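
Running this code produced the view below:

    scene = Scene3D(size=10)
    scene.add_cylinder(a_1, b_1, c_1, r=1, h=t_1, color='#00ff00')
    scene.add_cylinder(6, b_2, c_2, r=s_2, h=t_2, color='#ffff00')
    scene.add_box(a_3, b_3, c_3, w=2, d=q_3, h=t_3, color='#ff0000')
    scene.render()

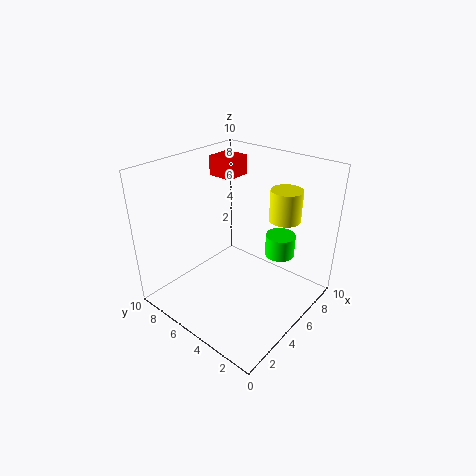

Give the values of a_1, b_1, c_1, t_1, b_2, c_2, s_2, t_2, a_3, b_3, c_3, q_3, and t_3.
a_1 = 6.5; b_1 = 2.5; c_1 = 4; t_1 = 1.5; b_2 = 2; c_2 = 7; s_2 = 1; t_2 = 2; a_3 = 7; b_3 = 7.5; c_3 = 8; q_3 = 2; t_3 = 1.5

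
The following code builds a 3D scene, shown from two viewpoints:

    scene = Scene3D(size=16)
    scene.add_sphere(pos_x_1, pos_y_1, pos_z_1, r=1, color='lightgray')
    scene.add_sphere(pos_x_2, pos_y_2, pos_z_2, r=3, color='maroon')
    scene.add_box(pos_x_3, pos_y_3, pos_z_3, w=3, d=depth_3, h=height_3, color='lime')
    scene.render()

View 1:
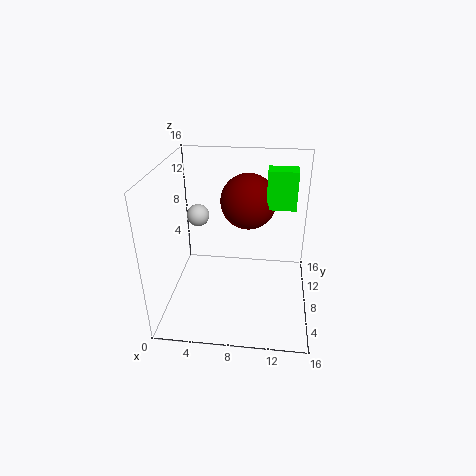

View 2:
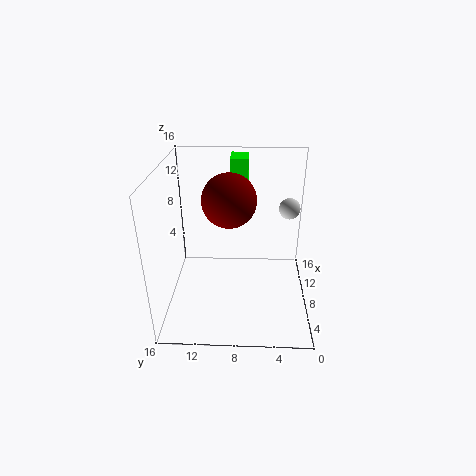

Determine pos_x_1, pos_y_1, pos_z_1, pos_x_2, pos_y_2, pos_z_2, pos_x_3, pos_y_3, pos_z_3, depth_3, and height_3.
pos_x_1 = 5, pos_y_1 = 3, pos_z_1 = 13, pos_x_2 = 9, pos_y_2 = 9, pos_z_2 = 12, pos_x_3 = 11, pos_y_3 = 7, pos_z_3 = 12, depth_3 = 2, height_3 = 4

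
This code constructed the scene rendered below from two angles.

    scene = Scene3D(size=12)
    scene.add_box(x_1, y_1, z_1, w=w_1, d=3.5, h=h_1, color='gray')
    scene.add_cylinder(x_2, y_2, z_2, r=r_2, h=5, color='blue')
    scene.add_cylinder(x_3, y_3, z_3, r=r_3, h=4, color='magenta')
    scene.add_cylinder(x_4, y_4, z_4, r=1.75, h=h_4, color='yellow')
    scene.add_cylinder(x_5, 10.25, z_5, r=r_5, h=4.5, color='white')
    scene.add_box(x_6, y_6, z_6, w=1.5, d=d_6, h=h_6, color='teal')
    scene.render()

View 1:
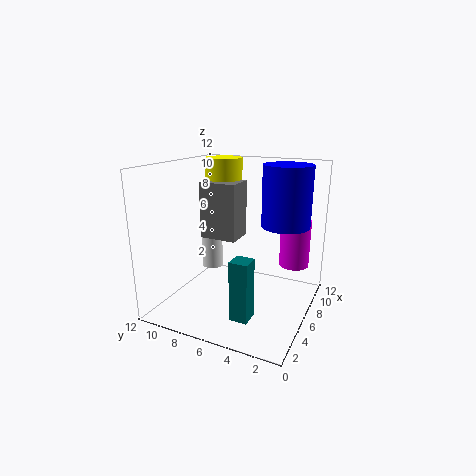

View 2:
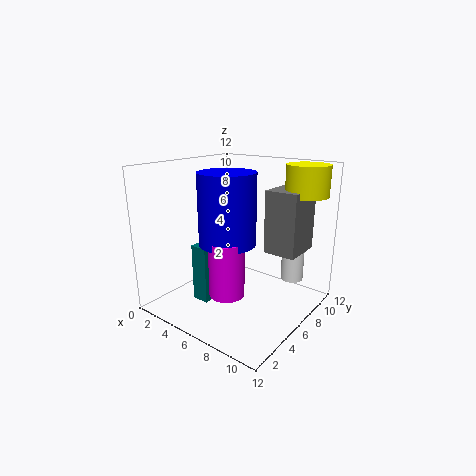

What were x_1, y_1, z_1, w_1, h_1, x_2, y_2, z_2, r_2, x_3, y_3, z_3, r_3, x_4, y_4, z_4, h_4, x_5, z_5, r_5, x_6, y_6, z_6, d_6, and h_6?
x_1 = 7.75
y_1 = 7.25
z_1 = 4.75
w_1 = 2.75
h_1 = 5.25
x_2 = 7.75
y_2 = 2.5
z_2 = 7
r_2 = 2
x_3 = 8.25
y_3 = 1.75
z_3 = 3.5
r_3 = 1.25
x_4 = 10.25
y_4 = 9.5
z_4 = 9.5
h_4 = 2.5
x_5 = 9
z_5 = 1.5
r_5 = 1
x_6 = 2.75
y_6 = 3.75
z_6 = 0.25
d_6 = 1.5
h_6 = 5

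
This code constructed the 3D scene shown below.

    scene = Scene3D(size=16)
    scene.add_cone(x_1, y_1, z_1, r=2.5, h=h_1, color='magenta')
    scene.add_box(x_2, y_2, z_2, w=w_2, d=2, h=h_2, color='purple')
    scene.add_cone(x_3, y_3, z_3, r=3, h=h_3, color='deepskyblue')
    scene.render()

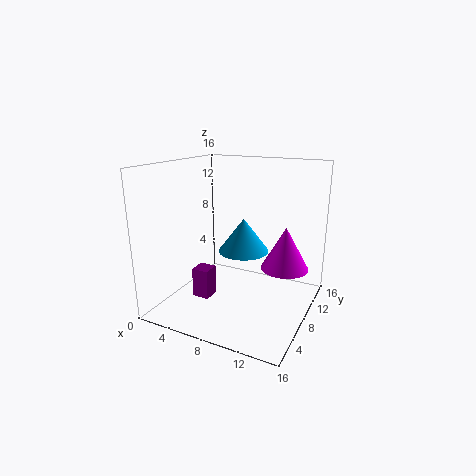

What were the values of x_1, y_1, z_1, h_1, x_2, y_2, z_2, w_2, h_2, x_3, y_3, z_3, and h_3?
x_1 = 13.5
y_1 = 8
z_1 = 5.5
h_1 = 4.5
x_2 = 3
y_2 = 6
z_2 = 0.5
w_2 = 2
h_2 = 3.5
x_3 = 7.5
y_3 = 10.5
z_3 = 5.5
h_3 = 4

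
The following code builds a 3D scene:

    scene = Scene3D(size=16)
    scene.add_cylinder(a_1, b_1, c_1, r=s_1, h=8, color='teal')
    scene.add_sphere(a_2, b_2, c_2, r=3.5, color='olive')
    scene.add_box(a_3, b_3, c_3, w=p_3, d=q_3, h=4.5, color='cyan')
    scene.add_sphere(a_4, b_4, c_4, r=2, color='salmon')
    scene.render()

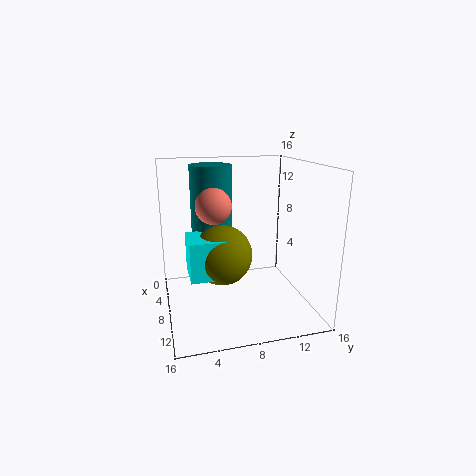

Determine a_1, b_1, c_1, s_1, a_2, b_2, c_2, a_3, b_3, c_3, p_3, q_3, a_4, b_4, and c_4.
a_1 = 3, b_1 = 6, c_1 = 7.5, s_1 = 2.5, a_2 = 6.5, b_2 = 6.5, c_2 = 5.5, a_3 = 4.5, b_3 = 2.5, c_3 = 3.5, p_3 = 4.5, q_3 = 4, a_4 = 7, b_4 = 5.5, c_4 = 11.5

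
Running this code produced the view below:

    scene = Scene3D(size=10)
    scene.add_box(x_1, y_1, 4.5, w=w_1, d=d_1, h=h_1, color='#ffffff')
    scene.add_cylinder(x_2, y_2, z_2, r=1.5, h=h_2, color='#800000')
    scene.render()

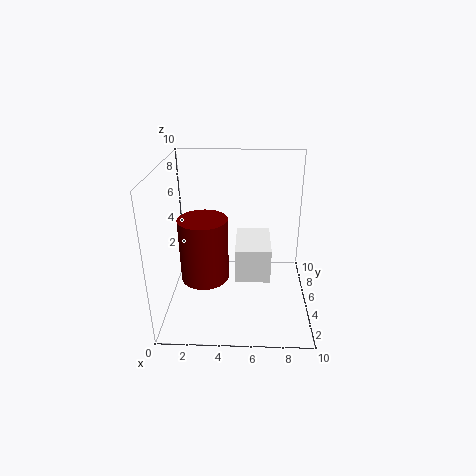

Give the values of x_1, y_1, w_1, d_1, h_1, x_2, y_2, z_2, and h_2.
x_1 = 5
y_1 = 0.5
w_1 = 2
d_1 = 3
h_1 = 2
x_2 = 3
y_2 = 2.5
z_2 = 3.5
h_2 = 4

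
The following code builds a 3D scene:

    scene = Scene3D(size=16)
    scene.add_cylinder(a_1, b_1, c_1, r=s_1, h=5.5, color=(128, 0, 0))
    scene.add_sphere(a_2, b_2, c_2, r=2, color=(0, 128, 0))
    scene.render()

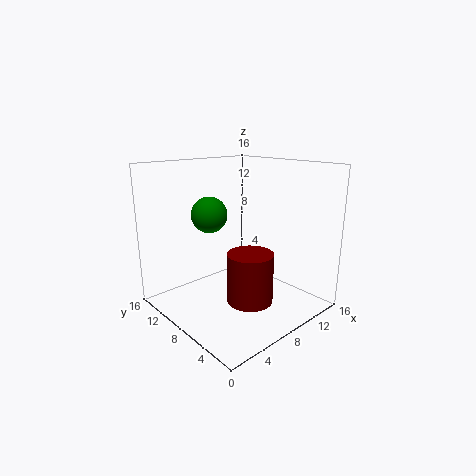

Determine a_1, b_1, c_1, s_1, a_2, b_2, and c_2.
a_1 = 7.5; b_1 = 5.5; c_1 = 1.5; s_1 = 2.5; a_2 = 6; b_2 = 10.5; c_2 = 10.5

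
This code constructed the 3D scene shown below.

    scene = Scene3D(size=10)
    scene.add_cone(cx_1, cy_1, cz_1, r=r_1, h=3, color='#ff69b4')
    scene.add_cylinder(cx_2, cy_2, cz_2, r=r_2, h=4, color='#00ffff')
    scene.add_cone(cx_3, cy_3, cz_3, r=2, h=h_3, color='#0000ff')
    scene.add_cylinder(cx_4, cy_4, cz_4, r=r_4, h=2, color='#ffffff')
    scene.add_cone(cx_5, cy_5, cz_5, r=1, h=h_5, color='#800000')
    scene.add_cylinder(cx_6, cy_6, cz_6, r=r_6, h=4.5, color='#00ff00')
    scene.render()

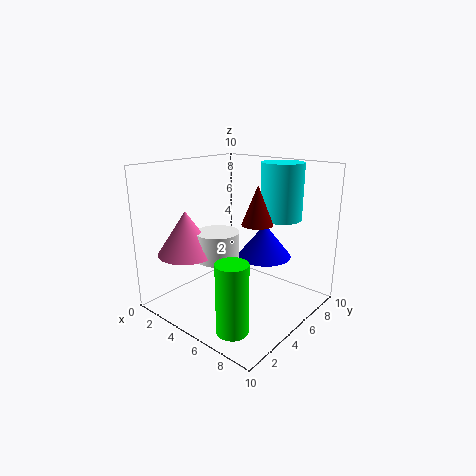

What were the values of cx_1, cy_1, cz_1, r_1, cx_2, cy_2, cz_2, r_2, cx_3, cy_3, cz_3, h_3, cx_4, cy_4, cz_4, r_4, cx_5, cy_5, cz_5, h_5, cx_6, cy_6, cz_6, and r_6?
cx_1 = 2.5, cy_1 = 2.5, cz_1 = 4, r_1 = 2, cx_2 = 6.5, cy_2 = 8, cz_2 = 6, r_2 = 1.5, cx_3 = 5.5, cy_3 = 7.5, cz_3 = 3, h_3 = 2.5, cx_4 = 4, cy_4 = 4, cz_4 = 3.5, r_4 = 1.5, cx_5 = 7, cy_5 = 4.5, cz_5 = 6.5, h_5 = 2.5, cx_6 = 7.5, cy_6 = 1.5, cz_6 = 0.5, r_6 = 1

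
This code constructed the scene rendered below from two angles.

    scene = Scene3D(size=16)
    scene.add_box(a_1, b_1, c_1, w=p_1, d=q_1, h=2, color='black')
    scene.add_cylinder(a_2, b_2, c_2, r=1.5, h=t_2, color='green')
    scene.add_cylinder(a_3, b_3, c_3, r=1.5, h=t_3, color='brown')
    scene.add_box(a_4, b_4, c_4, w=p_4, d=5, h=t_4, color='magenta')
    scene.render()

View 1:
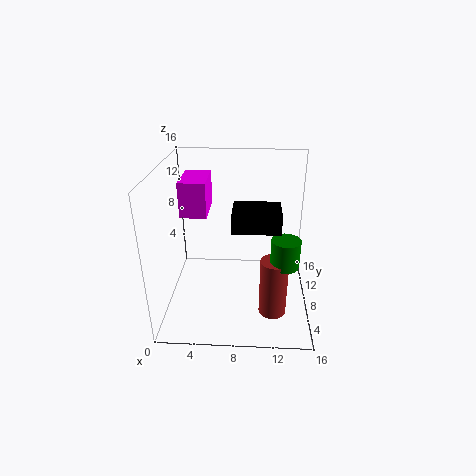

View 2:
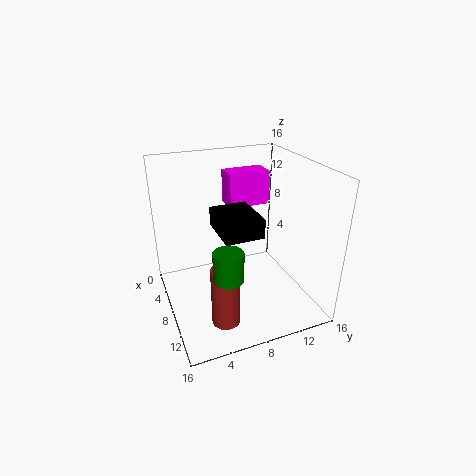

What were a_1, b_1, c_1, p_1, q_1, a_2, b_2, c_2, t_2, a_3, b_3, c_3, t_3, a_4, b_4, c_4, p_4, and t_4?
a_1 = 7.5; b_1 = 5; c_1 = 10; p_1 = 5; q_1 = 4; a_2 = 13; b_2 = 5; c_2 = 6.5; t_2 = 3; a_3 = 12; b_3 = 5; c_3 = 0.5; t_3 = 6.5; a_4 = 1.5; b_4 = 8.5; c_4 = 10; p_4 = 3; t_4 = 4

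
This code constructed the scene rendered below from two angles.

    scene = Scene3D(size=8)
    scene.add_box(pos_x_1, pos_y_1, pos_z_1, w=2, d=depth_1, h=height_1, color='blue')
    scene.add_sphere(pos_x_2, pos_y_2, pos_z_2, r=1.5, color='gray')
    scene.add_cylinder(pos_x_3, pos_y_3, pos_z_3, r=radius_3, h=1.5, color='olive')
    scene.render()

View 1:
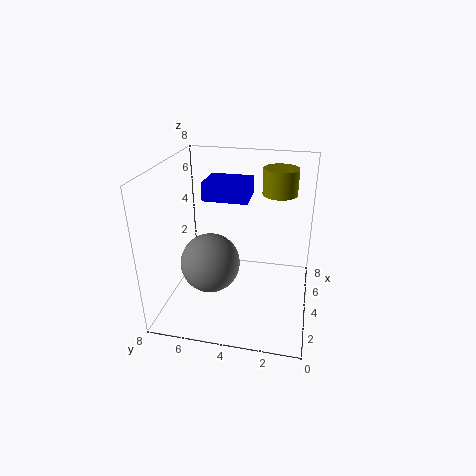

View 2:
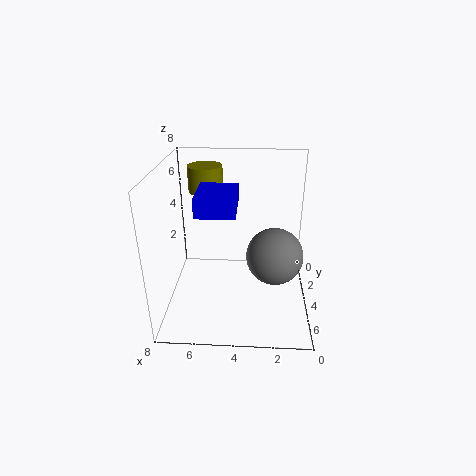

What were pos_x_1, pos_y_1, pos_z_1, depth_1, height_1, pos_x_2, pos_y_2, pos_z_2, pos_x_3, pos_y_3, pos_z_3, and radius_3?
pos_x_1 = 4, pos_y_1 = 3.5, pos_z_1 = 6, depth_1 = 2.5, height_1 = 1, pos_x_2 = 2, pos_y_2 = 5, pos_z_2 = 3.5, pos_x_3 = 6, pos_y_3 = 2, pos_z_3 = 6, radius_3 = 1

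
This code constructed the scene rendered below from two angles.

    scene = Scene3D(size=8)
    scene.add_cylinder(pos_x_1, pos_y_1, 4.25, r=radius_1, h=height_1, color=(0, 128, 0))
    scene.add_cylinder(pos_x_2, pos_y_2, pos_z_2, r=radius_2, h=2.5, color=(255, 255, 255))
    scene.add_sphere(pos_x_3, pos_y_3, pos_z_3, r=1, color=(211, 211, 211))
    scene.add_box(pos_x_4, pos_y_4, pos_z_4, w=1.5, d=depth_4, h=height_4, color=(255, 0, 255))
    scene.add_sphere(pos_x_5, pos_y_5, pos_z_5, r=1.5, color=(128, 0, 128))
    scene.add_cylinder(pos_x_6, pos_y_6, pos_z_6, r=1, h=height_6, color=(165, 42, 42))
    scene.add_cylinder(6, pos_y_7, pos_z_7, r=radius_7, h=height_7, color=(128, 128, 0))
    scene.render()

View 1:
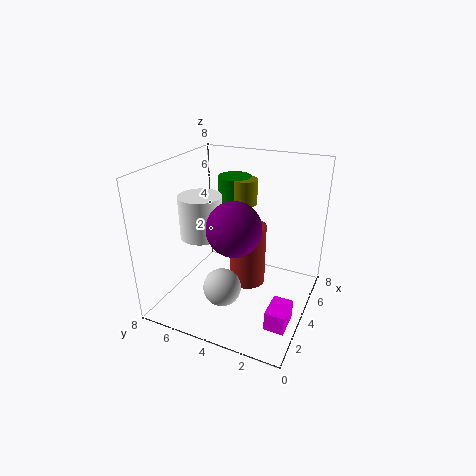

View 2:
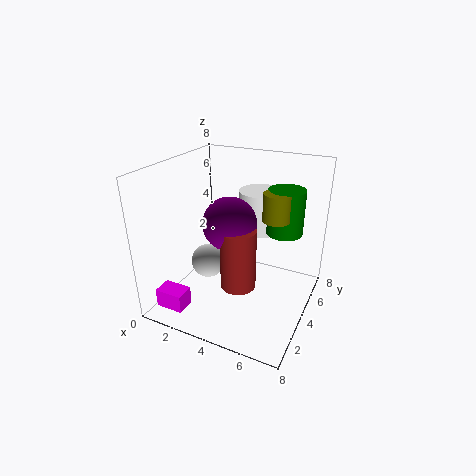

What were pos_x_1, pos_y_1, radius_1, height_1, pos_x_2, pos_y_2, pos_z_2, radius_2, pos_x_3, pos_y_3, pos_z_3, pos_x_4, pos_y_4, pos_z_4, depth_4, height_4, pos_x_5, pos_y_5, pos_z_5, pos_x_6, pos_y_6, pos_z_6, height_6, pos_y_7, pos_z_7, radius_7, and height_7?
pos_x_1 = 6.25
pos_y_1 = 5.25
radius_1 = 1
height_1 = 2.5
pos_x_2 = 4.25
pos_y_2 = 6.5
pos_z_2 = 3.5
radius_2 = 1.25
pos_x_3 = 2
pos_y_3 = 4
pos_z_3 = 2
pos_x_4 = 1
pos_y_4 = 0.25
pos_z_4 = 1
depth_4 = 1
height_4 = 1
pos_x_5 = 3.5
pos_y_5 = 4
pos_z_5 = 4.75
pos_x_6 = 4.25
pos_y_6 = 3.5
pos_z_6 = 1.25
height_6 = 3.5
pos_y_7 = 4.5
pos_z_7 = 5.25
radius_7 = 0.75
height_7 = 1.5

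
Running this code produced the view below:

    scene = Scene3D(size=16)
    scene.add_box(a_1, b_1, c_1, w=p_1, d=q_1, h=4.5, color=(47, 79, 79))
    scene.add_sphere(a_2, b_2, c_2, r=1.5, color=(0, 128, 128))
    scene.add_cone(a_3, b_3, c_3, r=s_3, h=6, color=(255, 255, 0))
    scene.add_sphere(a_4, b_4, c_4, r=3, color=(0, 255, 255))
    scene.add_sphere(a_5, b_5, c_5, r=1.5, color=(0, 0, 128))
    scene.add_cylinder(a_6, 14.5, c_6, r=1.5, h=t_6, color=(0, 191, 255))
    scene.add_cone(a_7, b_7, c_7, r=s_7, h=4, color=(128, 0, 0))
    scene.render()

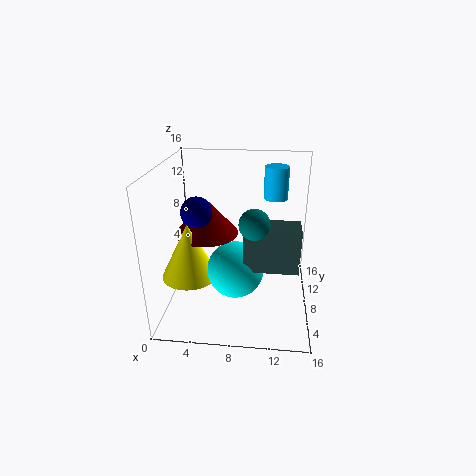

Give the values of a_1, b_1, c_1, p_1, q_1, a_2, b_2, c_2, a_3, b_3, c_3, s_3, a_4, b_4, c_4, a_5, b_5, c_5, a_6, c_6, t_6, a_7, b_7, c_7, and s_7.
a_1 = 9, b_1 = 3.5, c_1 = 6.5, p_1 = 5.5, q_1 = 3, a_2 = 10, b_2 = 4, c_2 = 11.5, a_3 = 3, b_3 = 5.5, c_3 = 4.5, s_3 = 3, a_4 = 8, b_4 = 5.5, c_4 = 5.5, a_5 = 4.5, b_5 = 4, c_5 = 12.5, a_6 = 12, c_6 = 10.5, t_6 = 4, a_7 = 4.5, b_7 = 8, c_7 = 8.5, s_7 = 3.5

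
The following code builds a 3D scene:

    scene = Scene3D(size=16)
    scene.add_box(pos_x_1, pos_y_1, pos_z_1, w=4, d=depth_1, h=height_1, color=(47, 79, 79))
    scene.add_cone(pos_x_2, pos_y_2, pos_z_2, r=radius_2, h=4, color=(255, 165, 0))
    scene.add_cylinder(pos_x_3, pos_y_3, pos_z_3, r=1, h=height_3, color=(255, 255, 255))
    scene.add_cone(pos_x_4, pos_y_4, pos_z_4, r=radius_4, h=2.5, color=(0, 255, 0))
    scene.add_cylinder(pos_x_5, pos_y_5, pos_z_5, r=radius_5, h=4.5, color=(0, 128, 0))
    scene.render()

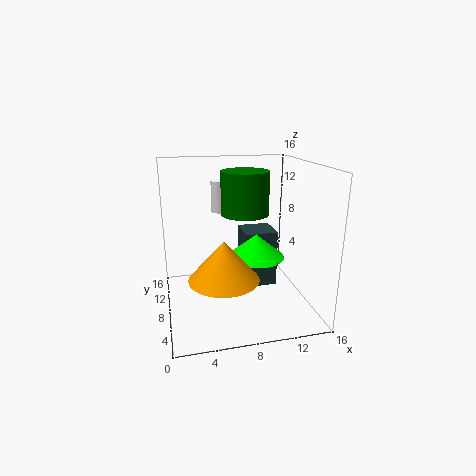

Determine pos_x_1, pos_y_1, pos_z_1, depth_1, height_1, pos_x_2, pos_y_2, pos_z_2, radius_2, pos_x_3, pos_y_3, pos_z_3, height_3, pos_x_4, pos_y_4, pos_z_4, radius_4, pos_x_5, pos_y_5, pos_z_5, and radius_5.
pos_x_1 = 9.5, pos_y_1 = 10, pos_z_1 = 0.5, depth_1 = 4, height_1 = 7, pos_x_2 = 5.5, pos_y_2 = 3.5, pos_z_2 = 5.5, radius_2 = 3.5, pos_x_3 = 6.5, pos_y_3 = 10.5, pos_z_3 = 10.5, height_3 = 3.5, pos_x_4 = 9.5, pos_y_4 = 6, pos_z_4 = 6.5, radius_4 = 3, pos_x_5 = 8.5, pos_y_5 = 7, pos_z_5 = 11, radius_5 = 2.5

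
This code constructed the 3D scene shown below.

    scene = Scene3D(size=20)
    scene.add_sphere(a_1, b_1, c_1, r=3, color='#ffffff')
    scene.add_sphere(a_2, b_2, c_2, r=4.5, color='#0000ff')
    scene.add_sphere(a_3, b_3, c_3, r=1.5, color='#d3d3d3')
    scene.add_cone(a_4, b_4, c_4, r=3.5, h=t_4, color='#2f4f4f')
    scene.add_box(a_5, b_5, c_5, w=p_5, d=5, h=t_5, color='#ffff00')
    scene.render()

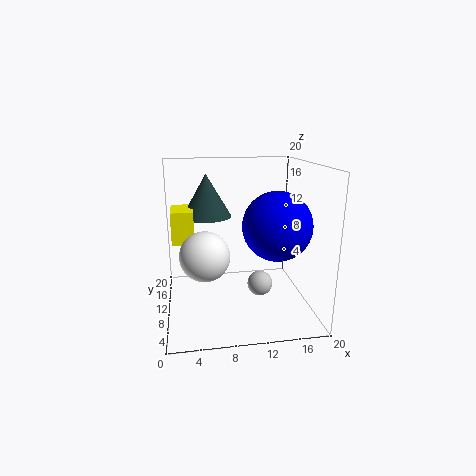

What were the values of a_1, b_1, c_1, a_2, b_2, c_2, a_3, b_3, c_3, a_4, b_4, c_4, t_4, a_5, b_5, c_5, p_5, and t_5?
a_1 = 5; b_1 = 4; c_1 = 10; a_2 = 14.5; b_2 = 6.5; c_2 = 12.5; a_3 = 11.5; b_3 = 3; c_3 = 6.5; a_4 = 6; b_4 = 13; c_4 = 12.5; t_4 = 6; a_5 = 1; b_5 = 9.5; c_5 = 9.5; p_5 = 3; t_5 = 4.5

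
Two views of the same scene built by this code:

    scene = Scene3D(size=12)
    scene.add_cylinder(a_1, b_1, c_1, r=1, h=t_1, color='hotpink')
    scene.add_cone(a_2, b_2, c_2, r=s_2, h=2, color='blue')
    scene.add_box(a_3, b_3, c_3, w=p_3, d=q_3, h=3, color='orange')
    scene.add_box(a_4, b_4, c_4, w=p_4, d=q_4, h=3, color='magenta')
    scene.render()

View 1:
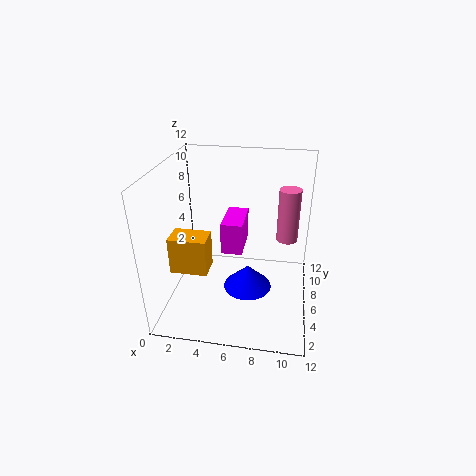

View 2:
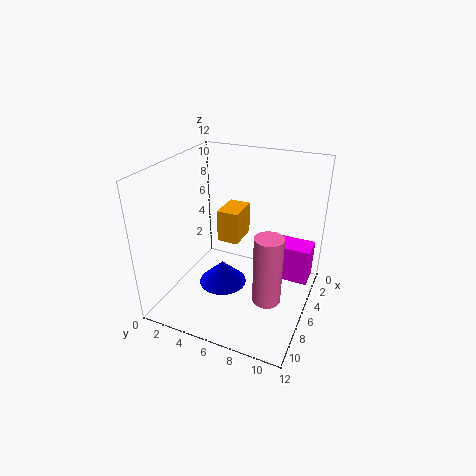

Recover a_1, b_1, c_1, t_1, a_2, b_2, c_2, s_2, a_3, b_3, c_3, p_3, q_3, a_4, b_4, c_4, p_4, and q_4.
a_1 = 10
b_1 = 10
c_1 = 4
t_1 = 5
a_2 = 7
b_2 = 5
c_2 = 2
s_2 = 2
a_3 = 1
b_3 = 3
c_3 = 4
p_3 = 3
q_3 = 2
a_4 = 4
b_4 = 8
c_4 = 3
p_4 = 2
q_4 = 4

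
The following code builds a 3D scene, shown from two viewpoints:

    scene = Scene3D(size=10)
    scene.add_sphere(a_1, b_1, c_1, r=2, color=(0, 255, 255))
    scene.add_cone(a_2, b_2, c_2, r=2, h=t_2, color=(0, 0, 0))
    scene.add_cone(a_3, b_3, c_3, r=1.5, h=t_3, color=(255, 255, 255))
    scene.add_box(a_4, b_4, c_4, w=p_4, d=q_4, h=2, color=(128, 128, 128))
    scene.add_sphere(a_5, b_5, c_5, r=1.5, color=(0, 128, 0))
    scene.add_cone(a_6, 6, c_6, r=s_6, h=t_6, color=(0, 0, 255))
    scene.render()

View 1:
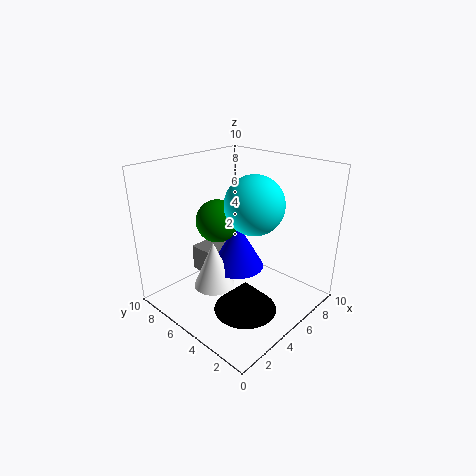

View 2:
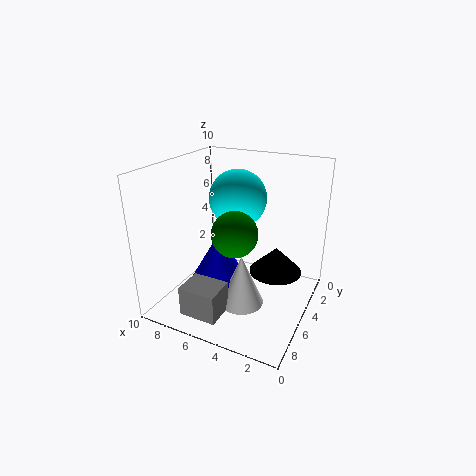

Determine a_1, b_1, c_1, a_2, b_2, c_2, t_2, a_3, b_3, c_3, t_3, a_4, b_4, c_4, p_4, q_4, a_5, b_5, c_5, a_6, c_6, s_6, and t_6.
a_1 = 5.5; b_1 = 4; c_1 = 7.5; a_2 = 3; b_2 = 2.5; c_2 = 1.5; t_2 = 2; a_3 = 4; b_3 = 6.5; c_3 = 1; t_3 = 3.5; a_4 = 4.5; b_4 = 7.5; c_4 = 1; p_4 = 2.5; q_4 = 2; a_5 = 4.5; b_5 = 6.5; c_5 = 6; a_6 = 6; c_6 = 2; s_6 = 2; t_6 = 3.5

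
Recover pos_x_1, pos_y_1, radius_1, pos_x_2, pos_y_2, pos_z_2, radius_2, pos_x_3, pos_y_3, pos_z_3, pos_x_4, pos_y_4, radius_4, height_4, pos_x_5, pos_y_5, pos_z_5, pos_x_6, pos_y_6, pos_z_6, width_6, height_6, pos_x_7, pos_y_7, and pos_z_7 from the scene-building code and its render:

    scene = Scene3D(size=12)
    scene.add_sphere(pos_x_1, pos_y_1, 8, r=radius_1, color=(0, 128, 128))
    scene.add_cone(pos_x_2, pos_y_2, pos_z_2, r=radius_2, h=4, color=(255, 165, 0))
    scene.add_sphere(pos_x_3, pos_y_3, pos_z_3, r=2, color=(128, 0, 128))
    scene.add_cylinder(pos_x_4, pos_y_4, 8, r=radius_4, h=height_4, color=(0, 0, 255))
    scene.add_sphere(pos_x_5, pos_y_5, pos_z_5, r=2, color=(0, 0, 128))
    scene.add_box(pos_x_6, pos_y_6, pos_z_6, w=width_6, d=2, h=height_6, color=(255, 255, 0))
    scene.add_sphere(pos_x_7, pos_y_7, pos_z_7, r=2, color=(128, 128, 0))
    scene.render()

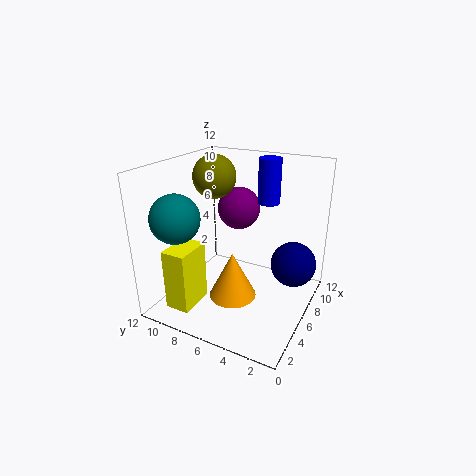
pos_x_1 = 3
pos_y_1 = 10
radius_1 = 2
pos_x_2 = 5
pos_y_2 = 6
pos_z_2 = 1
radius_2 = 2
pos_x_3 = 10
pos_y_3 = 8
pos_z_3 = 7
pos_x_4 = 10
pos_y_4 = 5
radius_4 = 1
height_4 = 4
pos_x_5 = 9
pos_y_5 = 2
pos_z_5 = 3
pos_x_6 = 1
pos_y_6 = 8
pos_z_6 = 1
width_6 = 3
height_6 = 5
pos_x_7 = 9
pos_y_7 = 10
pos_z_7 = 10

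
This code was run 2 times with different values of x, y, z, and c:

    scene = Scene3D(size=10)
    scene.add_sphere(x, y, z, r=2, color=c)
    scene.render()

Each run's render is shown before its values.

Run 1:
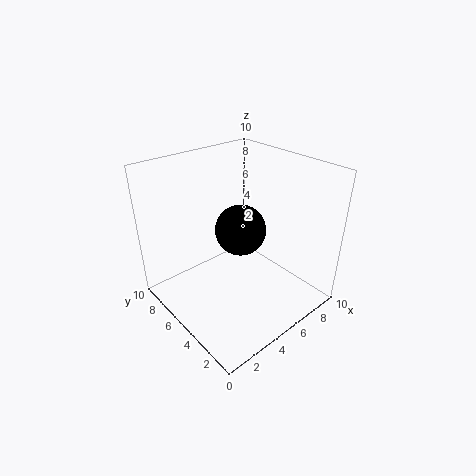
x = 7
y = 7
z = 4
c = 'black'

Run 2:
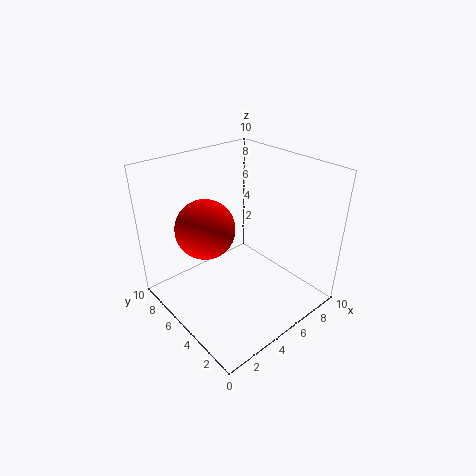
x = 3
y = 6
z = 6
c = 'red'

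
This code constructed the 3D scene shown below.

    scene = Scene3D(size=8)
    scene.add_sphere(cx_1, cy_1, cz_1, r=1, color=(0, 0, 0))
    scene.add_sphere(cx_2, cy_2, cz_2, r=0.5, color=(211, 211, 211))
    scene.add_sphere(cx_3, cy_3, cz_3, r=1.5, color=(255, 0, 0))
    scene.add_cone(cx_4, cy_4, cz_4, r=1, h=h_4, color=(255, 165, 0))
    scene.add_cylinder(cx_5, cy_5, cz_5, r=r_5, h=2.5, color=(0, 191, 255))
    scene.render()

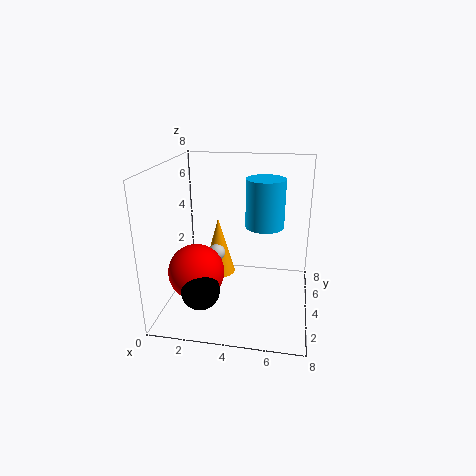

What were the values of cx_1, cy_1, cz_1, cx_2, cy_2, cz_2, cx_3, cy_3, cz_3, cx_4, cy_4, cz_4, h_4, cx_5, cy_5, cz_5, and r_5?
cx_1 = 2.5, cy_1 = 1.5, cz_1 = 2, cx_2 = 2.5, cy_2 = 5, cz_2 = 2.5, cx_3 = 2, cy_3 = 2.5, cz_3 = 2.5, cx_4 = 2.5, cy_4 = 5.5, cz_4 = 1, h_4 = 3.5, cx_5 = 5.5, cy_5 = 3.5, cz_5 = 5, r_5 = 1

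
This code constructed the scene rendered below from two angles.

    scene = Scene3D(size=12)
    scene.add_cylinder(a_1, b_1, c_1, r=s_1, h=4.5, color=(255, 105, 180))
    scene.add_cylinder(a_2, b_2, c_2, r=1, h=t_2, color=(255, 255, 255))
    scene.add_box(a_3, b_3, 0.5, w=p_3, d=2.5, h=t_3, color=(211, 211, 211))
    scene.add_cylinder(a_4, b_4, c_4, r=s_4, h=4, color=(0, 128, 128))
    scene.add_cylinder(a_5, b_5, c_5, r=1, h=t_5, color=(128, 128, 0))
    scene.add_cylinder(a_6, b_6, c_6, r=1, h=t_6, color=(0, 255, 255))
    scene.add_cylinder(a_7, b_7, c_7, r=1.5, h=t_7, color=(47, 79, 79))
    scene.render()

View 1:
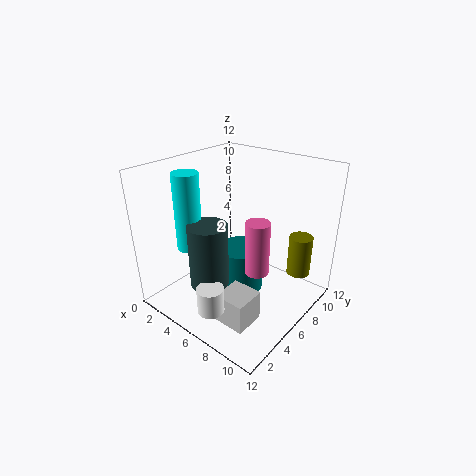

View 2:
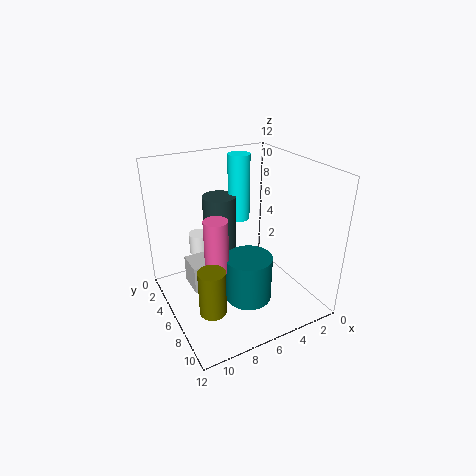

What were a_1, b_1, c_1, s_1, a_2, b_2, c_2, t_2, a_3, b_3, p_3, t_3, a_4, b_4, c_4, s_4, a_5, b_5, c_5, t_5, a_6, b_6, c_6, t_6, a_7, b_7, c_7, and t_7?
a_1 = 8
b_1 = 6
c_1 = 3.5
s_1 = 1
a_2 = 7.5
b_2 = 1
c_2 = 2.5
t_2 = 2
a_3 = 7
b_3 = 2
p_3 = 2.5
t_3 = 2.5
a_4 = 5.5
b_4 = 7
c_4 = 0.5
s_4 = 2
a_5 = 10
b_5 = 9.5
c_5 = 2.5
t_5 = 3.5
a_6 = 4
b_6 = 2.5
c_6 = 6
t_6 = 6
a_7 = 6
b_7 = 2.5
c_7 = 3.5
t_7 = 5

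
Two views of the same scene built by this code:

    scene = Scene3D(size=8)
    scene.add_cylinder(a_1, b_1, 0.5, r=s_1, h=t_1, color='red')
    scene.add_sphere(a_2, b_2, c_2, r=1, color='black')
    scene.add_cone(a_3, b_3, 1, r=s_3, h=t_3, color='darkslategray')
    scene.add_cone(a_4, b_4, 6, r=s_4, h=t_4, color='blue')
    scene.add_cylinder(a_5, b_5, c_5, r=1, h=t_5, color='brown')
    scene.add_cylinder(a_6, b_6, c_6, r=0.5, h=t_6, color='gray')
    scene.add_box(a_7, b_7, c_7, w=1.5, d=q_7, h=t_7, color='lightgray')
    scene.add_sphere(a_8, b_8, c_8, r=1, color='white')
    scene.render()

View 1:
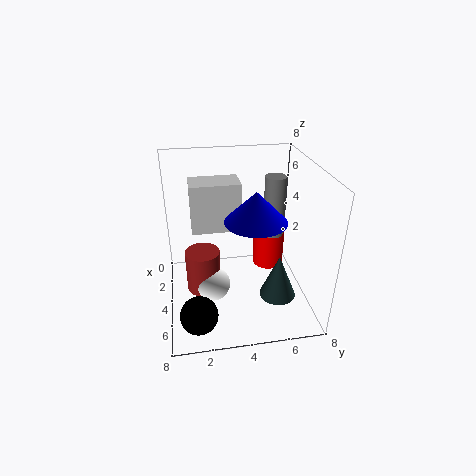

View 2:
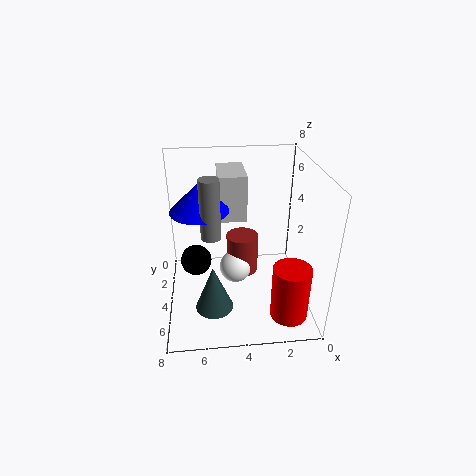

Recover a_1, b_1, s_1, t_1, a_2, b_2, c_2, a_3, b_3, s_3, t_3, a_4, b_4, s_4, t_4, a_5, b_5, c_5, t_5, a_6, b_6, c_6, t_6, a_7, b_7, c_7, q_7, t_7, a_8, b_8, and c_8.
a_1 = 1.5; b_1 = 6.5; s_1 = 1; t_1 = 3; a_2 = 6.5; b_2 = 1.5; c_2 = 1; a_3 = 5.5; b_3 = 6; s_3 = 1; t_3 = 2.5; a_4 = 6; b_4 = 4.5; s_4 = 1.5; t_4 = 1.5; a_5 = 3.5; b_5 = 2; c_5 = 0.5; t_5 = 2.5; a_6 = 5.5; b_6 = 5.5; c_6 = 5; t_6 = 3; a_7 = 3.5; b_7 = 1.5; c_7 = 5; q_7 = 2.5; t_7 = 2.5; a_8 = 4; b_8 = 2.5; c_8 = 1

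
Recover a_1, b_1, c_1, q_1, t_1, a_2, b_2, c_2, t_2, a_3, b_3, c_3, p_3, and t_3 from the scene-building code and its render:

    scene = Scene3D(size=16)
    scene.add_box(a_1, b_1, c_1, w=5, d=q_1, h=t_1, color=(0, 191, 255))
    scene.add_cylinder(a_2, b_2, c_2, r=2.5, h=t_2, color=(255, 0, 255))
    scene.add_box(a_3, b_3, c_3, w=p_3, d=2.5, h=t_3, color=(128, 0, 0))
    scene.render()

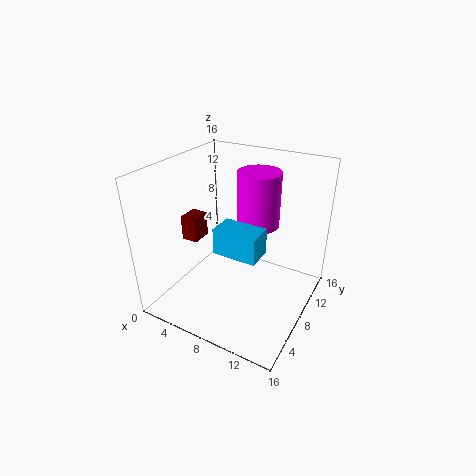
a_1 = 6, b_1 = 6, c_1 = 6.5, q_1 = 3, t_1 = 3, a_2 = 8.5, b_2 = 12, c_2 = 8, t_2 = 6.5, a_3 = 0.5, b_3 = 7.5, c_3 = 6, p_3 = 2, t_3 = 3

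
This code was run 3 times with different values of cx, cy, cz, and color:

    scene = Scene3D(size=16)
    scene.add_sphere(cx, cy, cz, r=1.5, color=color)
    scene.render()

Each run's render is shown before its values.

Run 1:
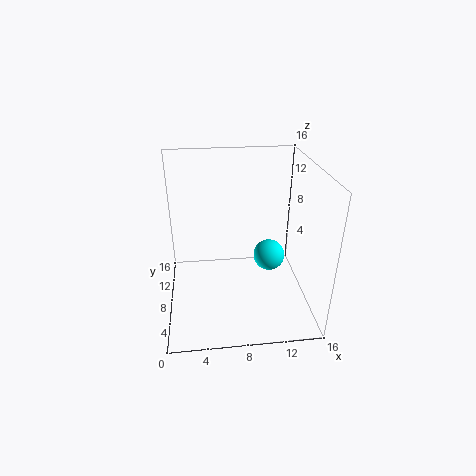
cx = 10.5; cy = 3.5; cz = 8.5; color = 'cyan'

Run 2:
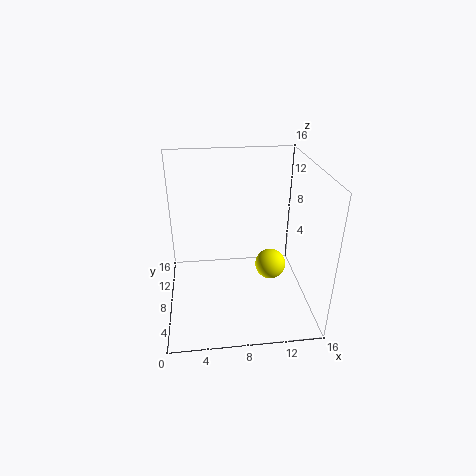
cx = 10.75; cy = 3.75; cz = 7.25; color = 'yellow'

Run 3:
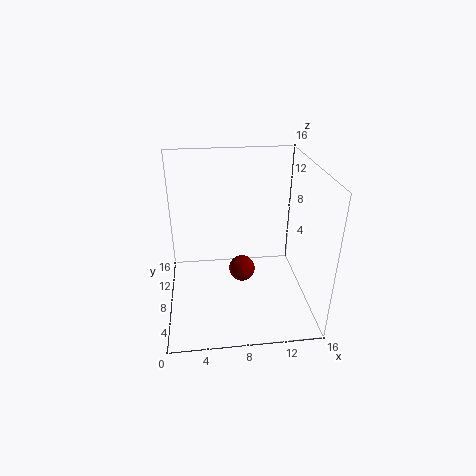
cx = 8.5; cy = 8.25; cz = 3.75; color = 'maroon'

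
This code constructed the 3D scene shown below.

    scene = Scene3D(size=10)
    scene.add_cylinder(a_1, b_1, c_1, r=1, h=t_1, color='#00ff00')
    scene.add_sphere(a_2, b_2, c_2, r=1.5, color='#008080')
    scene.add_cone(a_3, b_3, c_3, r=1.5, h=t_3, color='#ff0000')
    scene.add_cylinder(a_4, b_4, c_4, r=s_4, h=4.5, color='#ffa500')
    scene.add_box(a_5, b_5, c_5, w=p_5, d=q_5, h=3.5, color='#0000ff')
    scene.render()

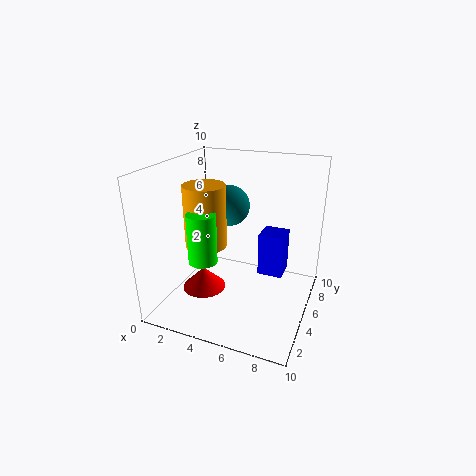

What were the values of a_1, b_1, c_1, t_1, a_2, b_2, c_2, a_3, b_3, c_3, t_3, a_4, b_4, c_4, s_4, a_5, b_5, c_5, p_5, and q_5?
a_1 = 3
b_1 = 3.5
c_1 = 3.5
t_1 = 3.5
a_2 = 3.5
b_2 = 7
c_2 = 6.5
a_3 = 3
b_3 = 3.5
c_3 = 1.5
t_3 = 1.5
a_4 = 2.5
b_4 = 5
c_4 = 4
s_4 = 1.5
a_5 = 5.5
b_5 = 8
c_5 = 0.5
p_5 = 2
q_5 = 2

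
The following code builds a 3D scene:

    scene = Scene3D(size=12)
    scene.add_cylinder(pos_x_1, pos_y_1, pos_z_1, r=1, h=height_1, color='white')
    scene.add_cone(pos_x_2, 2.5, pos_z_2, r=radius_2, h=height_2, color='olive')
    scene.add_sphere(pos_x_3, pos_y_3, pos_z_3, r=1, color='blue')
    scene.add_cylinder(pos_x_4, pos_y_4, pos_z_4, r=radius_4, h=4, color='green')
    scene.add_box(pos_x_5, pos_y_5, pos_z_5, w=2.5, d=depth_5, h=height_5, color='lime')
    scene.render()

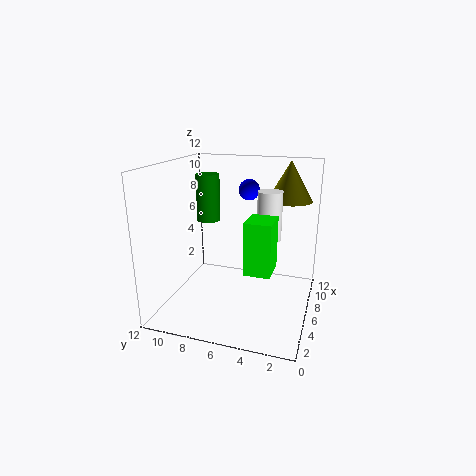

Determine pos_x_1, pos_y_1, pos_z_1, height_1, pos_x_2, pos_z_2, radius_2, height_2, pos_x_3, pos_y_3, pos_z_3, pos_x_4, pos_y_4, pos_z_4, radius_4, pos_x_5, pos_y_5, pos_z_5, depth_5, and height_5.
pos_x_1 = 6.5, pos_y_1 = 3.5, pos_z_1 = 6, height_1 = 4, pos_x_2 = 10, pos_z_2 = 8.5, radius_2 = 2, height_2 = 3.5, pos_x_3 = 11, pos_y_3 = 6.5, pos_z_3 = 9, pos_x_4 = 7, pos_y_4 = 9, pos_z_4 = 7, radius_4 = 1, pos_x_5 = 2.5, pos_y_5 = 2.5, pos_z_5 = 4.5, depth_5 = 2, height_5 = 4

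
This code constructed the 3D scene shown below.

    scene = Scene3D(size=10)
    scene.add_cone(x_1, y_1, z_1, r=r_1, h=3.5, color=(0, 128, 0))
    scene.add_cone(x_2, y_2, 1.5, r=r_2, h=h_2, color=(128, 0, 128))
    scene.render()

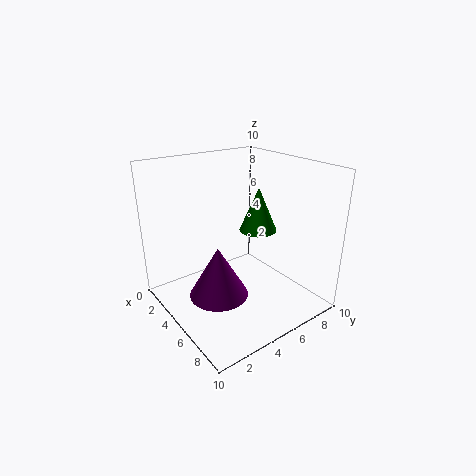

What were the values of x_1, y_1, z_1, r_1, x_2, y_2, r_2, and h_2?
x_1 = 3, y_1 = 8.5, z_1 = 4, r_1 = 1.5, x_2 = 5.5, y_2 = 3, r_2 = 2, h_2 = 3.5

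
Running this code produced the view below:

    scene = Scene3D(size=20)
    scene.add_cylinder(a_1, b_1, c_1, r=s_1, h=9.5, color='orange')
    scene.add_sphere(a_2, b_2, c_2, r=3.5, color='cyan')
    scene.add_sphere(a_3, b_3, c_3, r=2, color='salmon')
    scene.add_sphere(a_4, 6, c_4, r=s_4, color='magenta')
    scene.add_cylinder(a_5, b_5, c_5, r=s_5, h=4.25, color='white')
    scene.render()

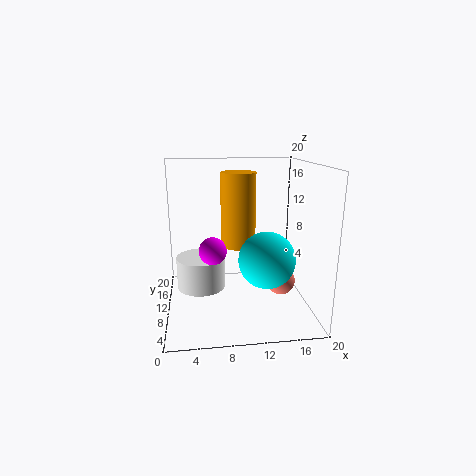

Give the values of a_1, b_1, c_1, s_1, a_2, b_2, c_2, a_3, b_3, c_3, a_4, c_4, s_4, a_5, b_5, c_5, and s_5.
a_1 = 9.75, b_1 = 8, c_1 = 9.75, s_1 = 2.25, a_2 = 12.75, b_2 = 4, c_2 = 9, a_3 = 16, b_3 = 8.75, c_3 = 3.75, a_4 = 6.25, c_4 = 9.75, s_4 = 1.75, a_5 = 4.75, b_5 = 8.75, c_5 = 3.75, s_5 = 3.25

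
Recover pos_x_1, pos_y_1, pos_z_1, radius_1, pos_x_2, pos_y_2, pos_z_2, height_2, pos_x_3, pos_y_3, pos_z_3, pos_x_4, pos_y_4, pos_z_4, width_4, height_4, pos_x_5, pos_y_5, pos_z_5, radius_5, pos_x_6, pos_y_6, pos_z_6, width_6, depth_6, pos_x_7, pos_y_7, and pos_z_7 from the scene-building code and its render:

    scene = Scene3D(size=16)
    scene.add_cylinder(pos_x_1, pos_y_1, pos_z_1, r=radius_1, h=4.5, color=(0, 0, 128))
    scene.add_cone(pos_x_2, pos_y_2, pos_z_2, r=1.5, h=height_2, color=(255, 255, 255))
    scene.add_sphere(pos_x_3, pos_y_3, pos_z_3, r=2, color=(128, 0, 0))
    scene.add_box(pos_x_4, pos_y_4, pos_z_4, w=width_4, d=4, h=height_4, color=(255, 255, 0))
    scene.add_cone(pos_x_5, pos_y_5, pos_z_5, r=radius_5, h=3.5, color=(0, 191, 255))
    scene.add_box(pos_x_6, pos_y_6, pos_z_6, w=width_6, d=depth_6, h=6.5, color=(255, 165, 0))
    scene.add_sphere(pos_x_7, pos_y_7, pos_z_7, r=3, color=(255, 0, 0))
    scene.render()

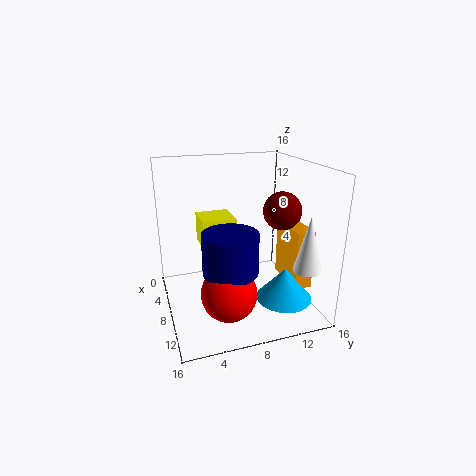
pos_x_1 = 10; pos_y_1 = 6.5; pos_z_1 = 5; radius_1 = 3; pos_x_2 = 13; pos_y_2 = 14; pos_z_2 = 5.5; height_2 = 6; pos_x_3 = 10.5; pos_y_3 = 12; pos_z_3 = 11.5; pos_x_4 = 2; pos_y_4 = 4.5; pos_z_4 = 6; width_4 = 4; height_4 = 3.5; pos_x_5 = 12; pos_y_5 = 12; pos_z_5 = 2; radius_5 = 3; pos_x_6 = 7.5; pos_y_6 = 13; pos_z_6 = 3; width_6 = 5; depth_6 = 2; pos_x_7 = 11; pos_y_7 = 6; pos_z_7 = 3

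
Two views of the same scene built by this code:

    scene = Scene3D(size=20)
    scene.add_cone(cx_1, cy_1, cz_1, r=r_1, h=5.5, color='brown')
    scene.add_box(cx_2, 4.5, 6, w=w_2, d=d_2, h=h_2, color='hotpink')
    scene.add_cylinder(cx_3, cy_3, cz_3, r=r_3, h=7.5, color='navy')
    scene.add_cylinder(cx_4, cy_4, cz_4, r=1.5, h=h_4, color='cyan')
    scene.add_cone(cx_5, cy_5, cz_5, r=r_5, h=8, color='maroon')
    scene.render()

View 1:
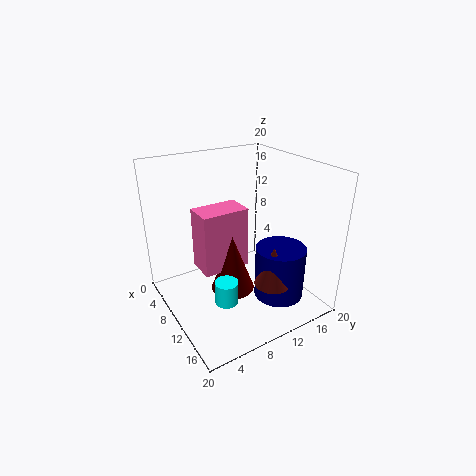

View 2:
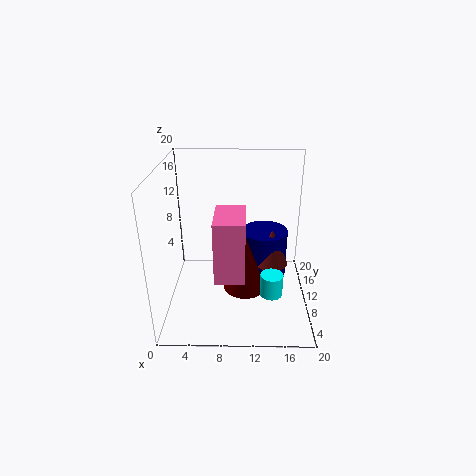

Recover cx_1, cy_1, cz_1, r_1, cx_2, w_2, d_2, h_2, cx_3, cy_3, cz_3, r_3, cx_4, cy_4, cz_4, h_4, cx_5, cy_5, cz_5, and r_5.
cx_1 = 15
cy_1 = 12.5
cz_1 = 4.5
r_1 = 2.5
cx_2 = 7
w_2 = 4
d_2 = 6.5
h_2 = 8.5
cx_3 = 14
cy_3 = 14.5
cz_3 = 1.5
r_3 = 3.5
cx_4 = 14.5
cy_4 = 5.5
cz_4 = 4
h_4 = 3
cx_5 = 11
cy_5 = 8.5
cz_5 = 3
r_5 = 3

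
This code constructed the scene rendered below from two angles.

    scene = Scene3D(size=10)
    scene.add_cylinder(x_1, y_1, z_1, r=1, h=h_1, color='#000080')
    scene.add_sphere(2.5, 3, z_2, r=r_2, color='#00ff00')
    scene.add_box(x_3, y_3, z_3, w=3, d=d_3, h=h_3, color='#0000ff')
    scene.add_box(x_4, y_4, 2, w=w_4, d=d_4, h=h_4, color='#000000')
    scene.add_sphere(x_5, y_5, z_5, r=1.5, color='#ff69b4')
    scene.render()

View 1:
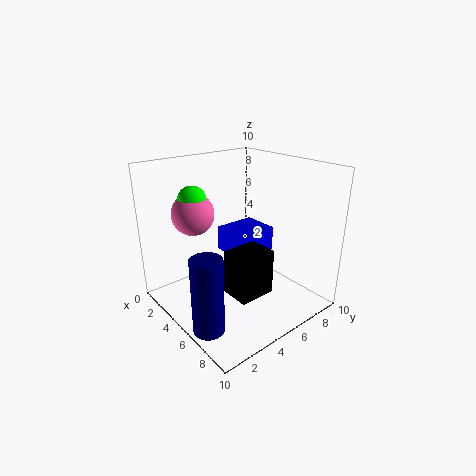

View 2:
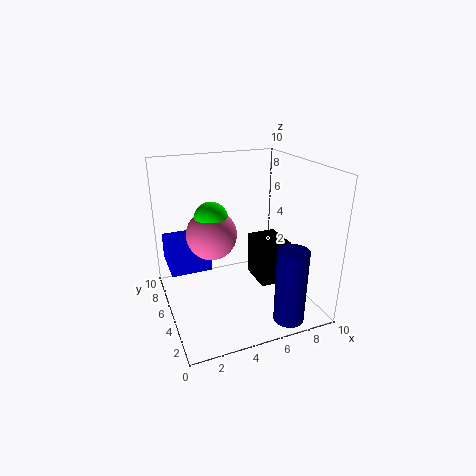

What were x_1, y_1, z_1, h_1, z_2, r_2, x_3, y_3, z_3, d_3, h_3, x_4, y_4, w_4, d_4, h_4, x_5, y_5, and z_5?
x_1 = 7, y_1 = 1, z_1 = 0.5, h_1 = 5, z_2 = 7.5, r_2 = 1, x_3 = 0.5, y_3 = 6.5, z_3 = 2, d_3 = 3.5, h_3 = 2, x_4 = 6, y_4 = 3, w_4 = 2, d_4 = 2.5, h_4 = 3, x_5 = 2.5, y_5 = 3, z_5 = 6.5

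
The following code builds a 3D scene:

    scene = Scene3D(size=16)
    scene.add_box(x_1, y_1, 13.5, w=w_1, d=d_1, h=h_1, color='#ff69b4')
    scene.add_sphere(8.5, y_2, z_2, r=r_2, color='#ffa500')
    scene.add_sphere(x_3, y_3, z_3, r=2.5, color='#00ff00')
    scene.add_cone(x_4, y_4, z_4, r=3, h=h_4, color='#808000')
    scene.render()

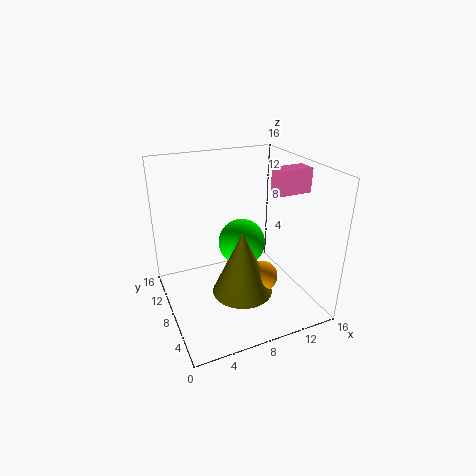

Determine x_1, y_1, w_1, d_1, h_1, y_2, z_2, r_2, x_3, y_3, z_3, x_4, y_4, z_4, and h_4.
x_1 = 11; y_1 = 4.5; w_1 = 3.5; d_1 = 2; h_1 = 2.5; y_2 = 3; z_2 = 6; r_2 = 1.5; x_3 = 8; y_3 = 7; z_3 = 8; x_4 = 6.5; y_4 = 3.5; z_4 = 4.5; h_4 = 6.5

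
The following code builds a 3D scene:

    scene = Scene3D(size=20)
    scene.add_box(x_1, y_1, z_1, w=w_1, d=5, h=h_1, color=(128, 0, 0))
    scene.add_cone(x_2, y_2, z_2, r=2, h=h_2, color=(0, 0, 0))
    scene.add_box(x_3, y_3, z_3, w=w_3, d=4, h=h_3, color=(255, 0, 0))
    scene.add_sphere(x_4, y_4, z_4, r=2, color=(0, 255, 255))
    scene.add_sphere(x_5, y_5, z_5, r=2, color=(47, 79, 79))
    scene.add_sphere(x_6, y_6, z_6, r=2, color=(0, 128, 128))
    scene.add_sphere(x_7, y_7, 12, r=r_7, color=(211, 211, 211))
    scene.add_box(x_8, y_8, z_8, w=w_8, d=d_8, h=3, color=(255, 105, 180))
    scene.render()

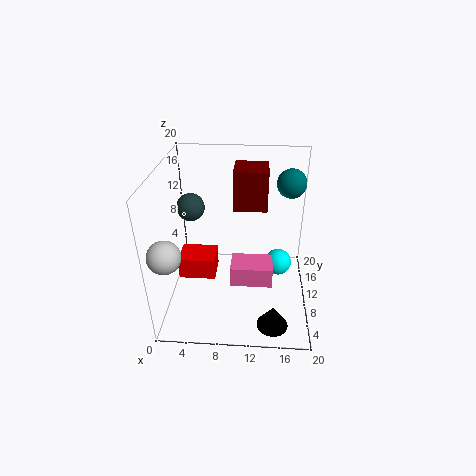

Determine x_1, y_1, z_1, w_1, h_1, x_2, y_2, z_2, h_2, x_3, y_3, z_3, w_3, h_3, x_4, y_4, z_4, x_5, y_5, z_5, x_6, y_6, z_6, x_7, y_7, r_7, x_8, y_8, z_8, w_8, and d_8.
x_1 = 9
y_1 = 14
z_1 = 12
w_1 = 5
h_1 = 6
x_2 = 15
y_2 = 2
z_2 = 2
h_2 = 3
x_3 = 2
y_3 = 7
z_3 = 5
w_3 = 5
h_3 = 3
x_4 = 16
y_4 = 13
z_4 = 4
x_5 = 3
y_5 = 13
z_5 = 13
x_6 = 17
y_6 = 13
z_6 = 17
x_7 = 2
y_7 = 2
r_7 = 2
x_8 = 9
y_8 = 8
z_8 = 3
w_8 = 6
d_8 = 4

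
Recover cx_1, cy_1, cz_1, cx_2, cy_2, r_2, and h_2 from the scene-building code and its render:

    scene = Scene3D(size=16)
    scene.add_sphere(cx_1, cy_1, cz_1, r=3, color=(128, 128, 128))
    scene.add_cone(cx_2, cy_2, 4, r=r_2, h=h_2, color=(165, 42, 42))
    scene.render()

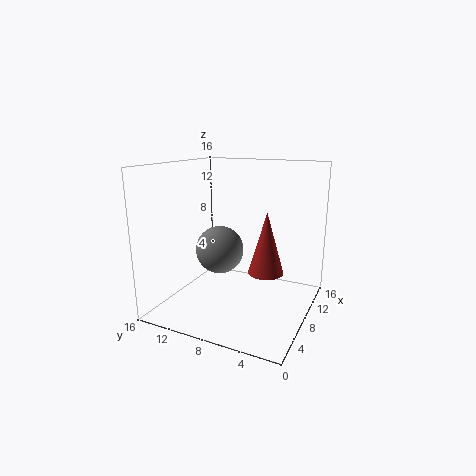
cx_1 = 11; cy_1 = 12; cz_1 = 5; cx_2 = 9; cy_2 = 5; r_2 = 2; h_2 = 7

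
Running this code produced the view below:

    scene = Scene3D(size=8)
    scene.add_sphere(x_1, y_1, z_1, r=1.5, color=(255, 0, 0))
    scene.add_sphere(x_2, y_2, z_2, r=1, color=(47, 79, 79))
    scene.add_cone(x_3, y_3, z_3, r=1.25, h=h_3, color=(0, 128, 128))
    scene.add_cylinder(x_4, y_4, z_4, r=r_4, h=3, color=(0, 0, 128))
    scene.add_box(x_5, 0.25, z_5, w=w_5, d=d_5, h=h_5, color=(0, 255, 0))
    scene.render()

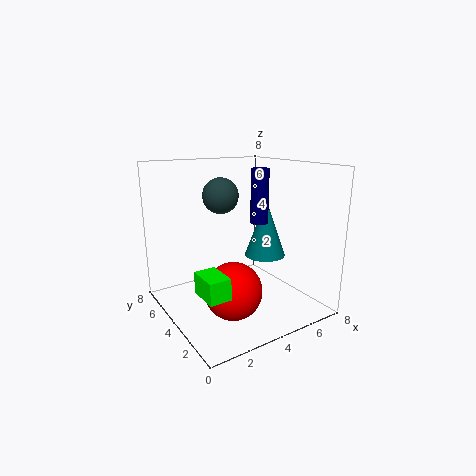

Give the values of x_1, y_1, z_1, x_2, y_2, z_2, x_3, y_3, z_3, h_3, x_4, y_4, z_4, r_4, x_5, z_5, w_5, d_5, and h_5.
x_1 = 2.75
y_1 = 2.5
z_1 = 1.75
x_2 = 3.5
y_2 = 5
z_2 = 6.25
x_3 = 6.5
y_3 = 4.75
z_3 = 2.25
h_3 = 3.5
x_4 = 5.25
y_4 = 3.75
z_4 = 4.75
r_4 = 0.5
x_5 = 0.25
z_5 = 2.75
w_5 = 1
d_5 = 1.5
h_5 = 1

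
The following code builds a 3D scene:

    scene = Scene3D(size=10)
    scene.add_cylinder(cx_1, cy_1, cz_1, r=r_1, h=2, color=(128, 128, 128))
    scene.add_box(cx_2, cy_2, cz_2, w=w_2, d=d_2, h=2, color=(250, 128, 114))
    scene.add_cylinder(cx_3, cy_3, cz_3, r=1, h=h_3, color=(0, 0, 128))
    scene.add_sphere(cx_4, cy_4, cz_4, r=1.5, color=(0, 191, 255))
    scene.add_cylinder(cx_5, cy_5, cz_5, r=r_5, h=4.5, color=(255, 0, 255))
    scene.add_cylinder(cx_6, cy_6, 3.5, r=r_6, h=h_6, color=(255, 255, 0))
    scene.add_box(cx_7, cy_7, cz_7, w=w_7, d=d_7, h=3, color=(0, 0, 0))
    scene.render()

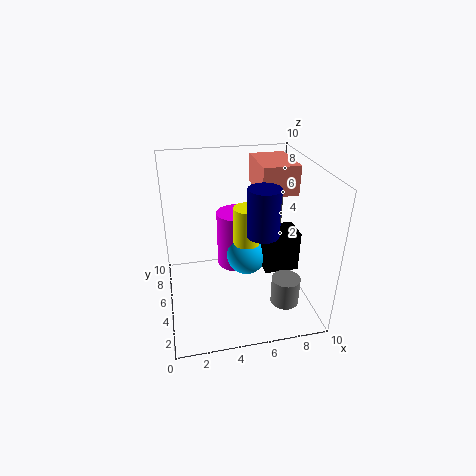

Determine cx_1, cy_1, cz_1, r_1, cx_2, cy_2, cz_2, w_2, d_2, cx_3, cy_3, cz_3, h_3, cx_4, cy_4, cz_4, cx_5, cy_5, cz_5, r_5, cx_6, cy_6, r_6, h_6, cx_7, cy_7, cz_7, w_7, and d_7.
cx_1 = 8; cy_1 = 3; cz_1 = 0.5; r_1 = 1; cx_2 = 6.5; cy_2 = 4.5; cz_2 = 8; w_2 = 2.5; d_2 = 3.5; cx_3 = 6; cy_3 = 2.5; cz_3 = 6.5; h_3 = 3; cx_4 = 6; cy_4 = 6.5; cz_4 = 2.5; cx_5 = 5.5; cy_5 = 8; cz_5 = 1; r_5 = 1.5; cx_6 = 6; cy_6 = 6.5; r_6 = 1; h_6 = 3; cx_7 = 7; cy_7 = 4.5; cz_7 = 2; w_7 = 2.5; d_7 = 2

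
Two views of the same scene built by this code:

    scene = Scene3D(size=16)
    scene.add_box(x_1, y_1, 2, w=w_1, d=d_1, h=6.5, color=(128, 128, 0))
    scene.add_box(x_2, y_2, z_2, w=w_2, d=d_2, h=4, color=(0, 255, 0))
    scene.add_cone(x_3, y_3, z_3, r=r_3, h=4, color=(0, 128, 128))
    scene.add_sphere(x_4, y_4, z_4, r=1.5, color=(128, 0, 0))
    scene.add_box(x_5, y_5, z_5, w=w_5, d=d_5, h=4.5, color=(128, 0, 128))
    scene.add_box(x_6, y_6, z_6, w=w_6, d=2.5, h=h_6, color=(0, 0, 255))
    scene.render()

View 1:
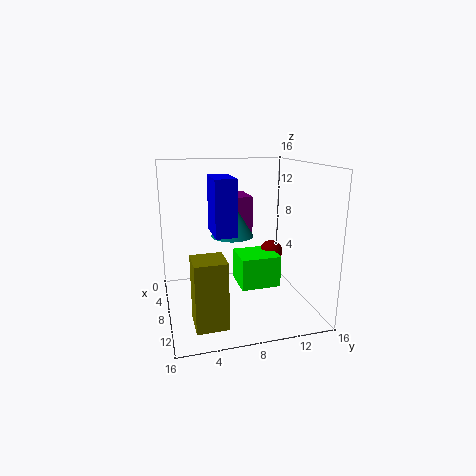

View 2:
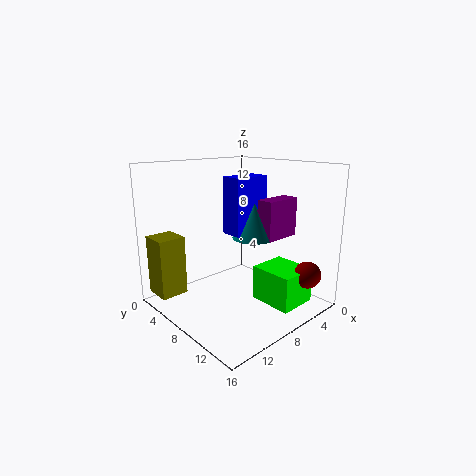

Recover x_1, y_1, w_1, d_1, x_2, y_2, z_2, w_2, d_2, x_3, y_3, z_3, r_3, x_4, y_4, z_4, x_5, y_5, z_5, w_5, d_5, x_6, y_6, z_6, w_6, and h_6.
x_1 = 13, y_1 = 2, w_1 = 3, d_1 = 3, x_2 = 2, y_2 = 9, z_2 = 0.5, w_2 = 4.5, d_2 = 5, x_3 = 5.5, y_3 = 8, z_3 = 7.5, r_3 = 2.5, x_4 = 3, y_4 = 14, z_4 = 4, x_5 = 1, y_5 = 8.5, z_5 = 7.5, w_5 = 4.5, d_5 = 2, x_6 = 3.5, y_6 = 5.5, z_6 = 8, w_6 = 4.5, h_6 = 6.5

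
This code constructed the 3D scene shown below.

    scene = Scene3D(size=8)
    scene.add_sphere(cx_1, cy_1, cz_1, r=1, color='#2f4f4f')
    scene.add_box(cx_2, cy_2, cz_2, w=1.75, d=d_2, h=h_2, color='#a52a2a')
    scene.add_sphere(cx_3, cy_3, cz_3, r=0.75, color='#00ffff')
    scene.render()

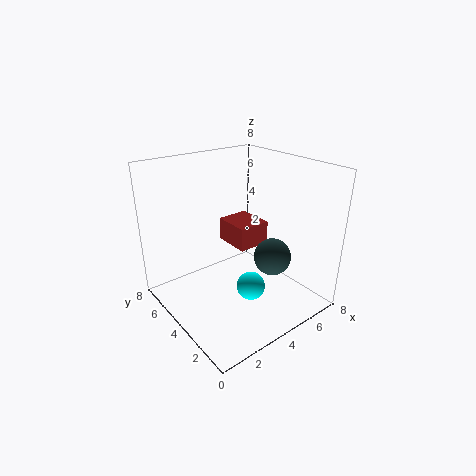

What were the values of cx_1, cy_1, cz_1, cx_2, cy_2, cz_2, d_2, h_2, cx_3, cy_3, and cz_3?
cx_1 = 5; cy_1 = 2.25; cz_1 = 3.25; cx_2 = 3.5; cy_2 = 3; cz_2 = 3.75; d_2 = 2; h_2 = 1.25; cx_3 = 3.5; cy_3 = 2.25; cz_3 = 2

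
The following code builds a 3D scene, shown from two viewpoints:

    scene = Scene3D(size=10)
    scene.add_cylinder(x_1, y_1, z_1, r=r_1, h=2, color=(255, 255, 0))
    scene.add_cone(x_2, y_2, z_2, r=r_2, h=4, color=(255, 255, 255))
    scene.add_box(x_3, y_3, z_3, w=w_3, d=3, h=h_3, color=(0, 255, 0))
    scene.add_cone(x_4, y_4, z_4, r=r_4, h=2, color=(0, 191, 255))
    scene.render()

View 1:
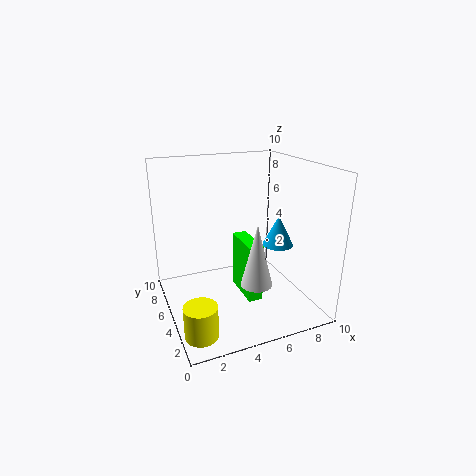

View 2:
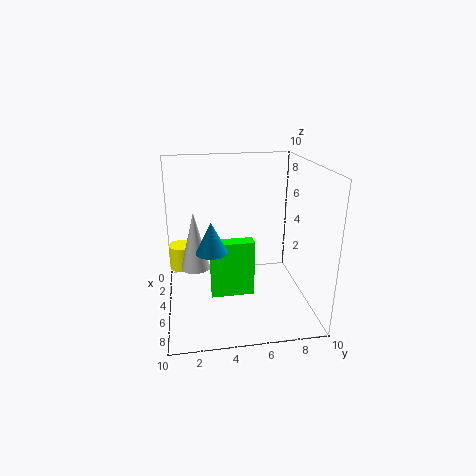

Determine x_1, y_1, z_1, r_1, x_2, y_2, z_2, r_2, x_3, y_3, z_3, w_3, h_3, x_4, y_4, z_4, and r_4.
x_1 = 1, y_1 = 1, z_1 = 1, r_1 = 1, x_2 = 5, y_2 = 2, z_2 = 3, r_2 = 1, x_3 = 5, y_3 = 3, z_3 = 1, w_3 = 1, h_3 = 4, x_4 = 7, y_4 = 3, z_4 = 5, r_4 = 1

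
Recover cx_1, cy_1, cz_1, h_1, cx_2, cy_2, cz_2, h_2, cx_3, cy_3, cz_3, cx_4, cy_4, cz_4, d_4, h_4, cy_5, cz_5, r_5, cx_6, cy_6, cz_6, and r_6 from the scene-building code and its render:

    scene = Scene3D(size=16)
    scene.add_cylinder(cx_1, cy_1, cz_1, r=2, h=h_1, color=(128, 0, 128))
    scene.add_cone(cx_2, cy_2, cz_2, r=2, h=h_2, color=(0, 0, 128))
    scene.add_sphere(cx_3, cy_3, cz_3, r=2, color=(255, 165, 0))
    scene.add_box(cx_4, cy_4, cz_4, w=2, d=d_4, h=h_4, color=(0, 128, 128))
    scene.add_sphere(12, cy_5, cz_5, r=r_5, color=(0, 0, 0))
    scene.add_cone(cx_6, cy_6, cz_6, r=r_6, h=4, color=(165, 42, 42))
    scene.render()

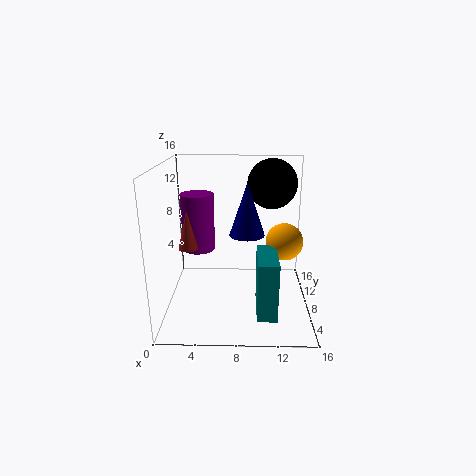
cx_1 = 3, cy_1 = 12, cz_1 = 5, h_1 = 7, cx_2 = 9, cy_2 = 9, cz_2 = 8, h_2 = 6, cx_3 = 13, cy_3 = 7, cz_3 = 8, cx_4 = 10, cy_4 = 1, cz_4 = 2, d_4 = 5, h_4 = 6, cy_5 = 13, cz_5 = 13, r_5 = 3, cx_6 = 3, cy_6 = 5, cz_6 = 8, r_6 = 1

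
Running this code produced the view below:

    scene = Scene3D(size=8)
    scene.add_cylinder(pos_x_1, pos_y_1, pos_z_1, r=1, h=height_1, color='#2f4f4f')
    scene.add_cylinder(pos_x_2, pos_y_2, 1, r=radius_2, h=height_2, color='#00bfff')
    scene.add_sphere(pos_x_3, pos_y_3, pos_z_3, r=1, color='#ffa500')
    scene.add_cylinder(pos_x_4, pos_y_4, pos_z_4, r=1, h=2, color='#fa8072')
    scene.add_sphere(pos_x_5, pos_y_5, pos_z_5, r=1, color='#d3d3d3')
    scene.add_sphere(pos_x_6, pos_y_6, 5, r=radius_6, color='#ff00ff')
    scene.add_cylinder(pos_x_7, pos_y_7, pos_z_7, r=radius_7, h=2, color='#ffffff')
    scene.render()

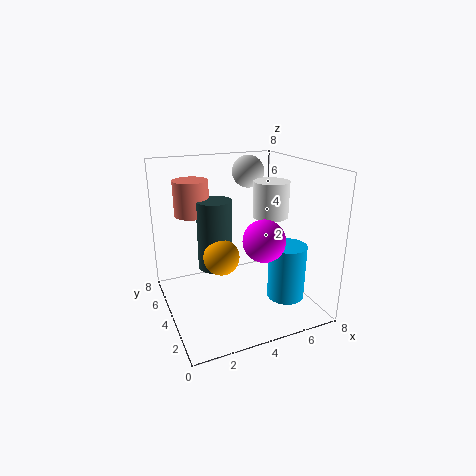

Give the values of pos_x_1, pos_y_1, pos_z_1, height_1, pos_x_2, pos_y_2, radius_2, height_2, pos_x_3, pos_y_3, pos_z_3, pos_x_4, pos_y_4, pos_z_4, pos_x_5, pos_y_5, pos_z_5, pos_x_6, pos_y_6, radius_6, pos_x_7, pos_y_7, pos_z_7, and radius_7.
pos_x_1 = 3; pos_y_1 = 5; pos_z_1 = 2; height_1 = 4; pos_x_2 = 6; pos_y_2 = 2; radius_2 = 1; height_2 = 3; pos_x_3 = 3; pos_y_3 = 4; pos_z_3 = 3; pos_x_4 = 2; pos_y_4 = 6; pos_z_4 = 5; pos_x_5 = 6; pos_y_5 = 7; pos_z_5 = 7; pos_x_6 = 4; pos_y_6 = 1; radius_6 = 1; pos_x_7 = 6; pos_y_7 = 4; pos_z_7 = 5; radius_7 = 1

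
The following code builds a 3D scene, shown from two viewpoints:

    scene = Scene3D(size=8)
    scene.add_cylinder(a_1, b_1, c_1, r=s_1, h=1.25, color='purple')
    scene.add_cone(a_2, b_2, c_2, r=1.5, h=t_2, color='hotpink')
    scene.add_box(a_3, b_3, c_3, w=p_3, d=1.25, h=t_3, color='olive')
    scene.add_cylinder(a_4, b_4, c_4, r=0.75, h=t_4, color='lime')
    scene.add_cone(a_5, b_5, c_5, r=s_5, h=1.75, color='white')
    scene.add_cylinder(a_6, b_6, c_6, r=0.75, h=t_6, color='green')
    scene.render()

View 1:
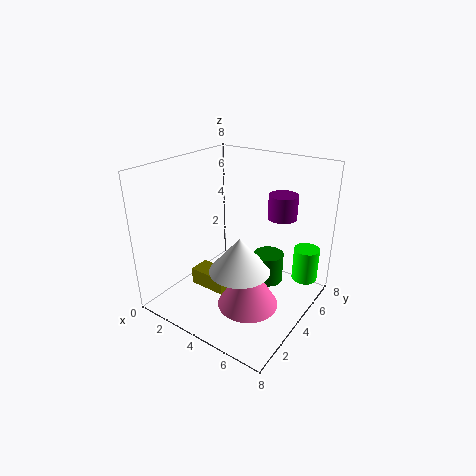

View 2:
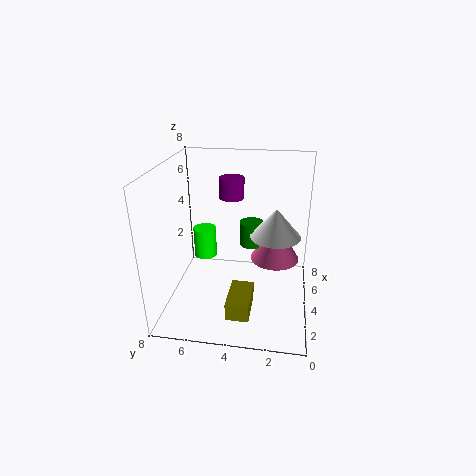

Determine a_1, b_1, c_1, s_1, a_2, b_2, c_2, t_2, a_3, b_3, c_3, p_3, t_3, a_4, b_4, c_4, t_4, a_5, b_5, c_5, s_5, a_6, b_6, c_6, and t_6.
a_1 = 6.25; b_1 = 4.75; c_1 = 5.5; s_1 = 0.75; a_2 = 6; b_2 = 2; c_2 = 1.75; t_2 = 2.5; a_3 = 1.25; b_3 = 3; c_3 = 0.5; p_3 = 2.25; t_3 = 1; a_4 = 7; b_4 = 6.75; c_4 = 1; t_4 = 2; a_5 = 5.5; b_5 = 2; c_5 = 3.5; s_5 = 1.5; a_6 = 6.25; b_6 = 3.5; c_6 = 2.5; t_6 = 1.5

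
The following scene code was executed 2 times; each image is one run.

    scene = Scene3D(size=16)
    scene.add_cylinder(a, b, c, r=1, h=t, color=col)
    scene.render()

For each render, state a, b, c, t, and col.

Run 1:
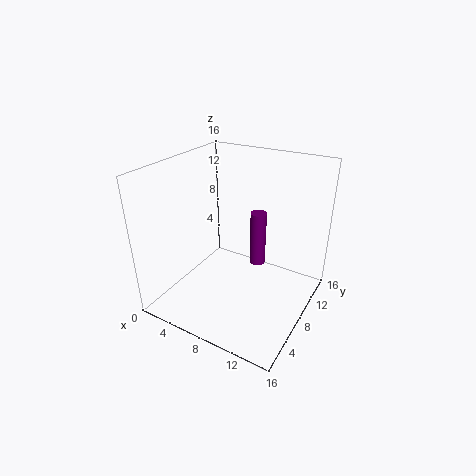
a = 8; b = 13; c = 2; t = 7; col = 'purple'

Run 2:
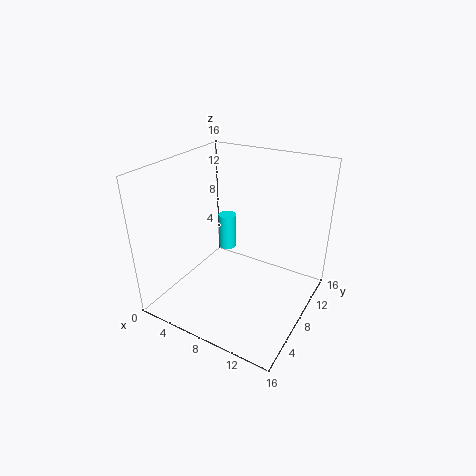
a = 6; b = 9; c = 6; t = 4; col = 'cyan'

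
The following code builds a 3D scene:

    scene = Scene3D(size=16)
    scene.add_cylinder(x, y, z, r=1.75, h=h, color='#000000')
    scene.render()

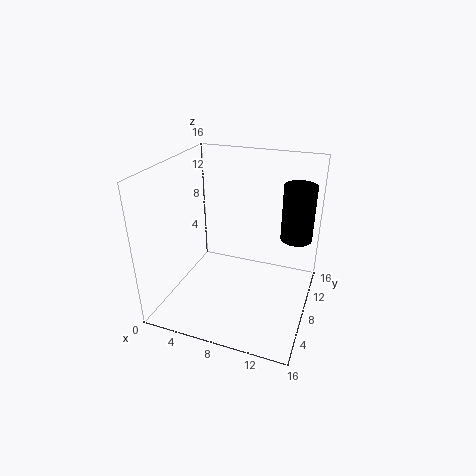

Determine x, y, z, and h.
x = 14; y = 10.5; z = 7.75; h = 6.25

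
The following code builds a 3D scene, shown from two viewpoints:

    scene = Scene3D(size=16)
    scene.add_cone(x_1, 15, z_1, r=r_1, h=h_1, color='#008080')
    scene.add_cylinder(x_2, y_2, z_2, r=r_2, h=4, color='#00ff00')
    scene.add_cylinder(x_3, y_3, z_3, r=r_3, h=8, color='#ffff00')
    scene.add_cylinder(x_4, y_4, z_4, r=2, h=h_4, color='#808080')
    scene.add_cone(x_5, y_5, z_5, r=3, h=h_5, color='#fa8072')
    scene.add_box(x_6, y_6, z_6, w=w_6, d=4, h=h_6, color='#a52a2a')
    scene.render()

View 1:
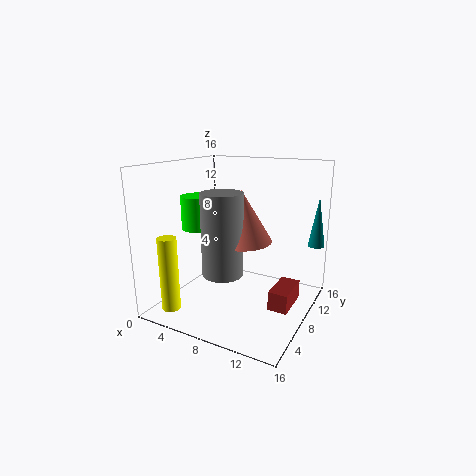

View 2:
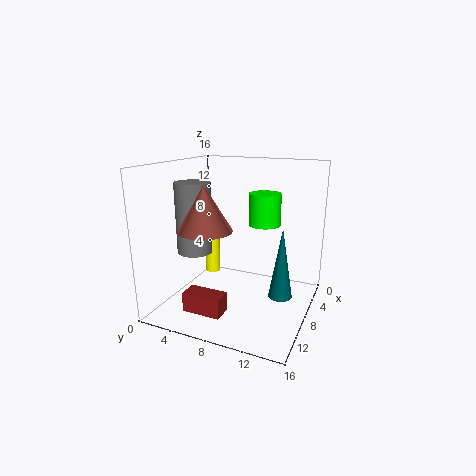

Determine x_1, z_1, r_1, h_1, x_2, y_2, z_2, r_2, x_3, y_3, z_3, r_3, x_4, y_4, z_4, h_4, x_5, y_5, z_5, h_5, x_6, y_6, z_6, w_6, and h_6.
x_1 = 15, z_1 = 6, r_1 = 1, h_1 = 6, x_2 = 2, y_2 = 9, z_2 = 8, r_2 = 2, x_3 = 3, y_3 = 2, z_3 = 1, r_3 = 1, x_4 = 9, y_4 = 3, z_4 = 6, h_4 = 8, x_5 = 10, y_5 = 5, z_5 = 9, h_5 = 5, x_6 = 13, y_6 = 5, z_6 = 2, w_6 = 2, h_6 = 2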